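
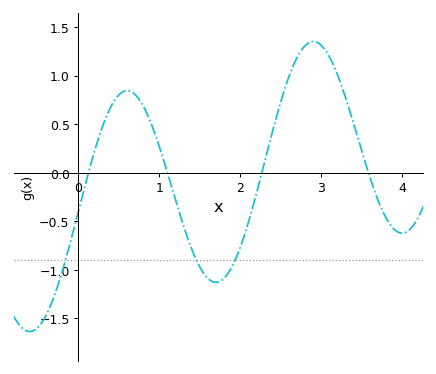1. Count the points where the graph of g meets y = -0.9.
3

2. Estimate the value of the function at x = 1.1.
0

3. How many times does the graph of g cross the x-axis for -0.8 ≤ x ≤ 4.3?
4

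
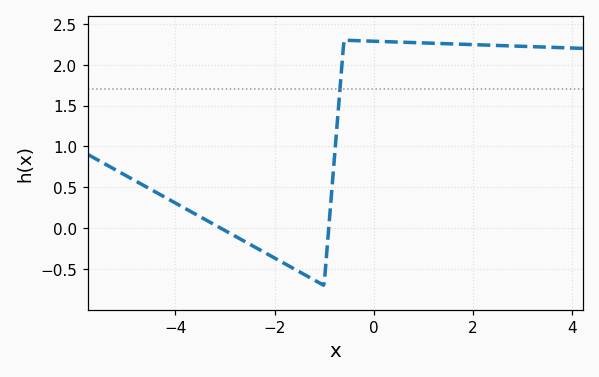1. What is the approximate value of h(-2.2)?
-0.3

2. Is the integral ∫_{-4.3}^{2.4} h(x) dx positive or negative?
positive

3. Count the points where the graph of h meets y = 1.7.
1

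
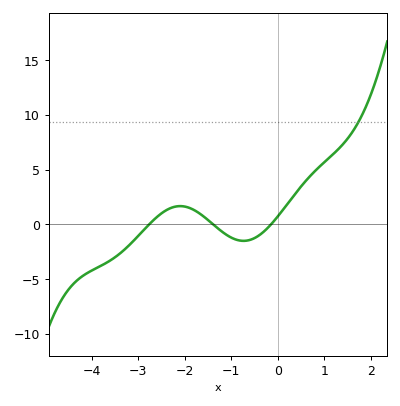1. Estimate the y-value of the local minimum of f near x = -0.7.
-1.5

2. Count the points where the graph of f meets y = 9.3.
1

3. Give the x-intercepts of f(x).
-2.8, -1.4, -0.1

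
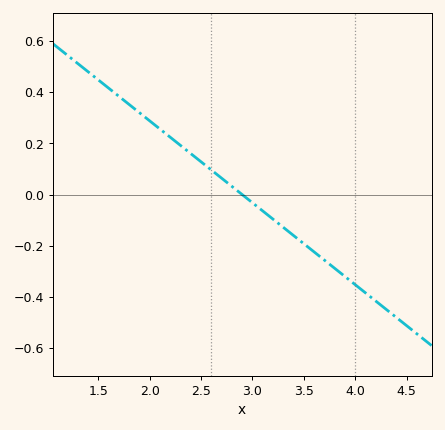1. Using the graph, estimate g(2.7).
0.06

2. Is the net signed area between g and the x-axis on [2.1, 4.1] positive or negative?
negative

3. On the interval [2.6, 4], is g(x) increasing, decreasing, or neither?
decreasing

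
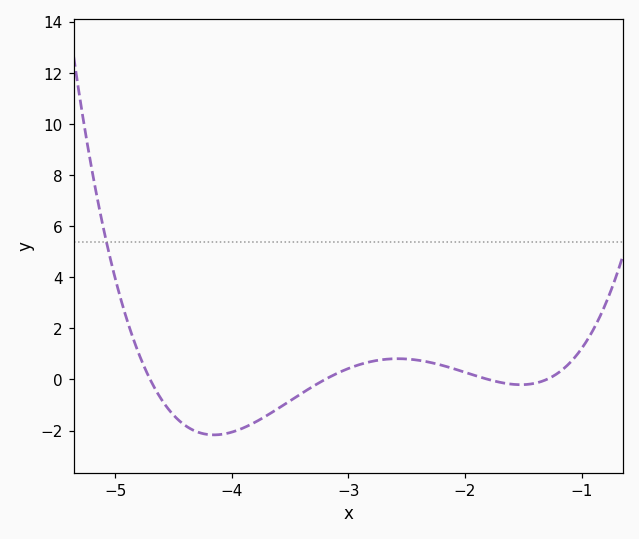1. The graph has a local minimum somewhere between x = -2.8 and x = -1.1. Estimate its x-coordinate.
-1.52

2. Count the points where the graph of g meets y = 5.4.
1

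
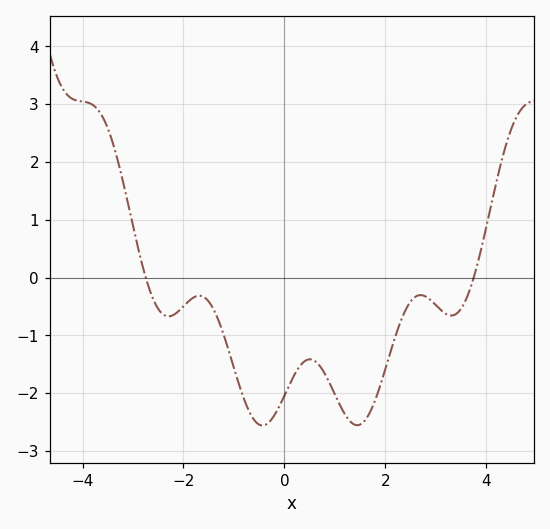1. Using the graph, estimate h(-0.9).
-1.8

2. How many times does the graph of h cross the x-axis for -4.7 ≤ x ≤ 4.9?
2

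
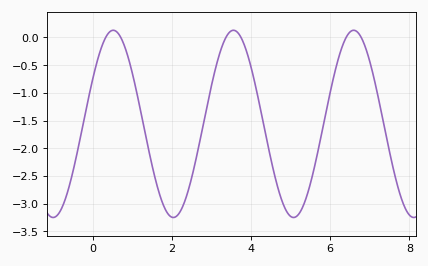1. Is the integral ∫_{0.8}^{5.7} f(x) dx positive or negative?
negative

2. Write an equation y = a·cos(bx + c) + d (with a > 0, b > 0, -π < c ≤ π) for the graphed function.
y = 1.69cos(2.1x - 1.1) - 1.56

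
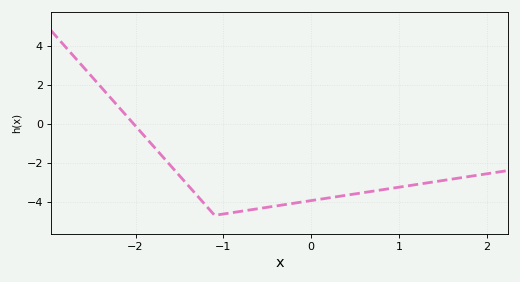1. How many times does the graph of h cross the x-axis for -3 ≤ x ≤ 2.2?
1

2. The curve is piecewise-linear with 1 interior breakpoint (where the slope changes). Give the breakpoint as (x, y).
(-1.1, -4.7)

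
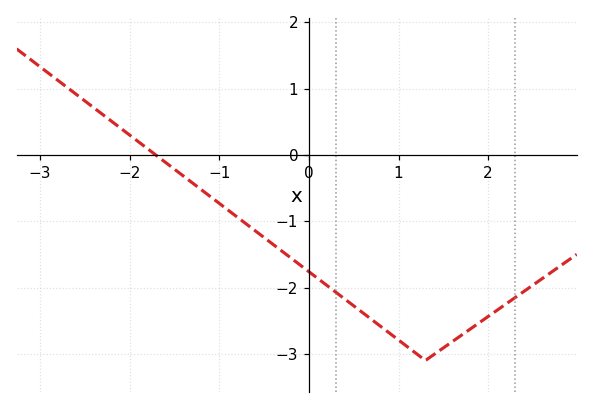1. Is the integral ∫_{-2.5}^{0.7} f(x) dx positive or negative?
negative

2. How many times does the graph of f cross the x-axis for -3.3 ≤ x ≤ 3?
1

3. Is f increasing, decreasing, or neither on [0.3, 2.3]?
neither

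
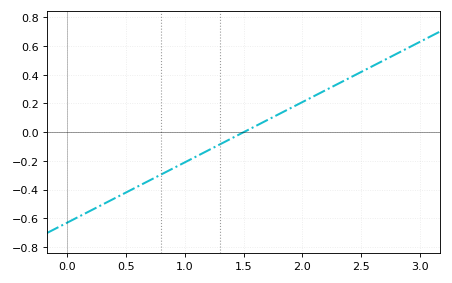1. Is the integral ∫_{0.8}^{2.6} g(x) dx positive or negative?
positive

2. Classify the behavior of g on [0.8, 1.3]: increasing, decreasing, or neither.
increasing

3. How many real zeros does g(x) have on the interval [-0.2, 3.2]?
1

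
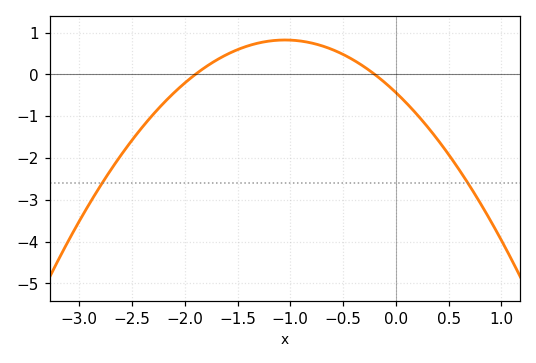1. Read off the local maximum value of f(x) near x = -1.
0.824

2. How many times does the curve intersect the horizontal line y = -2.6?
2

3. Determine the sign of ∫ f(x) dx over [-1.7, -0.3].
positive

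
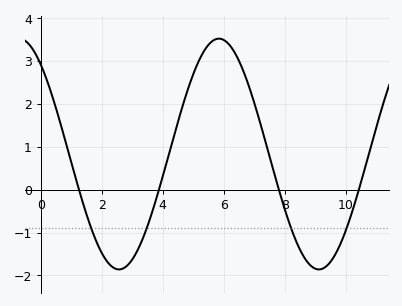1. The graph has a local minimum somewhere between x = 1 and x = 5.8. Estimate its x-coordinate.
2.6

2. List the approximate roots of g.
1.2, 3.8, 7.8, 10.4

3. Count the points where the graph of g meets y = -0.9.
4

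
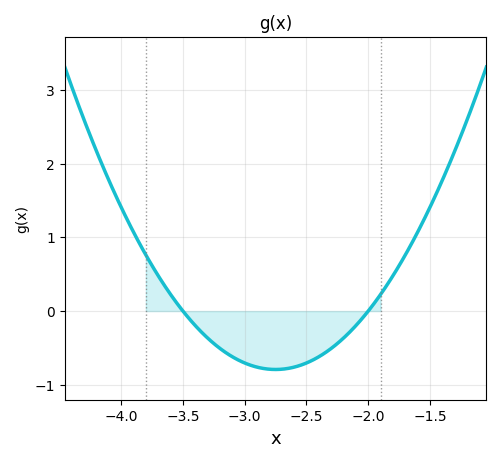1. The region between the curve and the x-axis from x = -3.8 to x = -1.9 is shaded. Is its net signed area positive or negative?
negative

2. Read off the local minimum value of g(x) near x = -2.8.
-0.8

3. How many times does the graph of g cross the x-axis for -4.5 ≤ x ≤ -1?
2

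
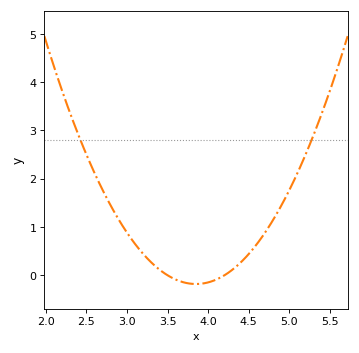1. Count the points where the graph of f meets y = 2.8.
2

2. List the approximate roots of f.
3.5, 4.2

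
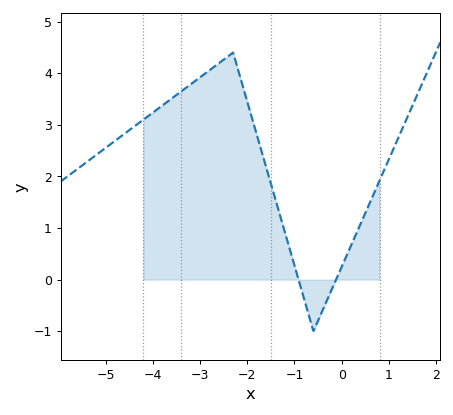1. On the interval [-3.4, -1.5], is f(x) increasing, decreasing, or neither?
neither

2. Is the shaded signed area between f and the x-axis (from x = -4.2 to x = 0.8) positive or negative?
positive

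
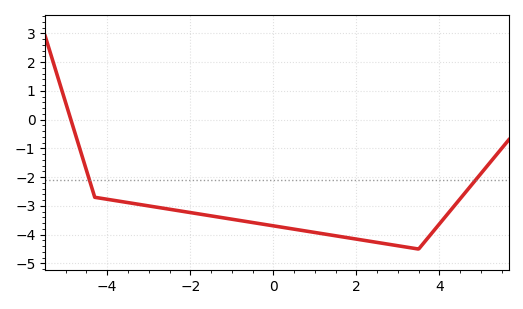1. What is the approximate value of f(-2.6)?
-3.1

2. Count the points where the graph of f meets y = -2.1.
2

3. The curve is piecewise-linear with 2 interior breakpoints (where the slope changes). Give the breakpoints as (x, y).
(-4.3, -2.7); (3.5, -4.5)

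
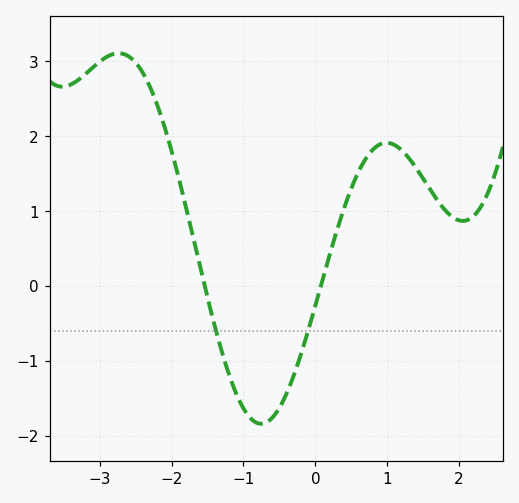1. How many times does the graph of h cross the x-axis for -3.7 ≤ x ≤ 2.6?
2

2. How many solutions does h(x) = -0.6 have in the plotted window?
2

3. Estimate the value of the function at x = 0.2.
0.42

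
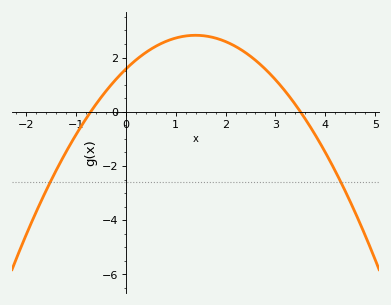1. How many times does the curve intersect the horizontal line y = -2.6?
2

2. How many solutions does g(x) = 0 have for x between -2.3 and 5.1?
2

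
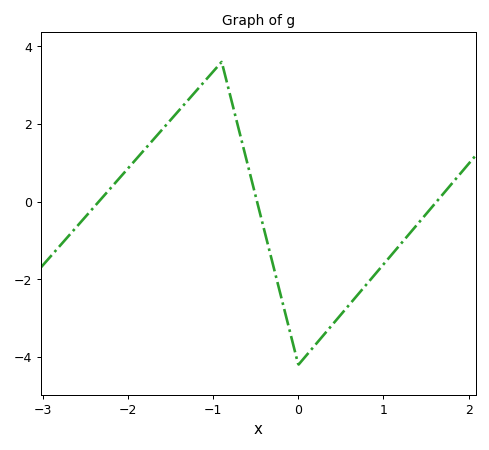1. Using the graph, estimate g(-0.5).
0.2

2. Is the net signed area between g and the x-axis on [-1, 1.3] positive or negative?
negative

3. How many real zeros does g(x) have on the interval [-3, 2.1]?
3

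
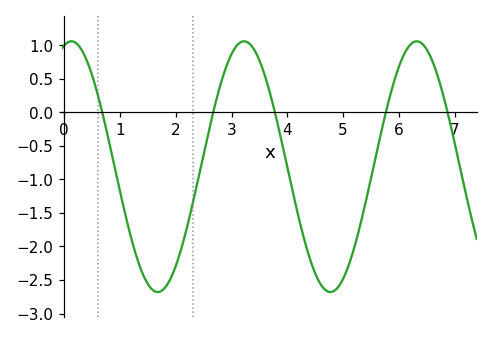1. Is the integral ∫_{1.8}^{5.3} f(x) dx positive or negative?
negative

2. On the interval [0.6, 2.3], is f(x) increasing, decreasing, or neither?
neither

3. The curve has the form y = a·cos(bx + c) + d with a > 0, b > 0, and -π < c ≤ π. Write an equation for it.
y = 1.87cos(2x - 0.26) - 0.81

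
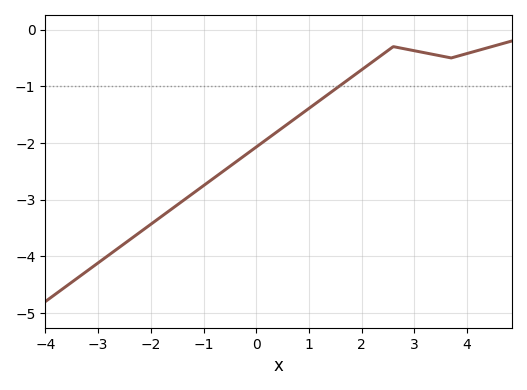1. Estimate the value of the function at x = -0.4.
-2.3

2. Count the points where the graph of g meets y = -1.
1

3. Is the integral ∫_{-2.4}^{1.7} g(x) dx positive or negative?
negative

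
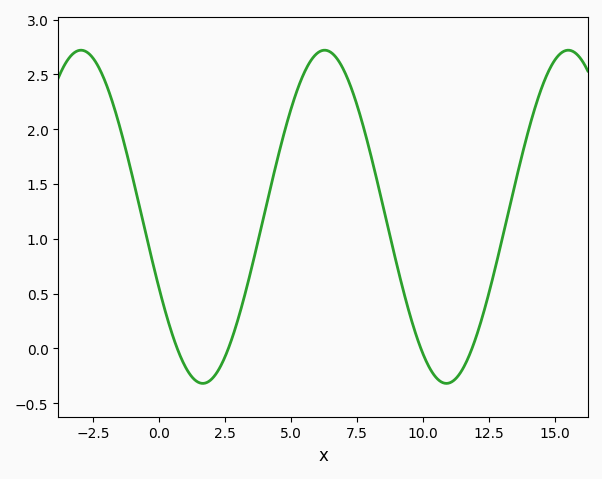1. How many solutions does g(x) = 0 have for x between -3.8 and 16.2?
4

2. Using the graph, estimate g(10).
-0.05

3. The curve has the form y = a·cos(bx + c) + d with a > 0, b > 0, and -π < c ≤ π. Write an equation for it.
y = 1.52cos(0.68x + 2) + 1.2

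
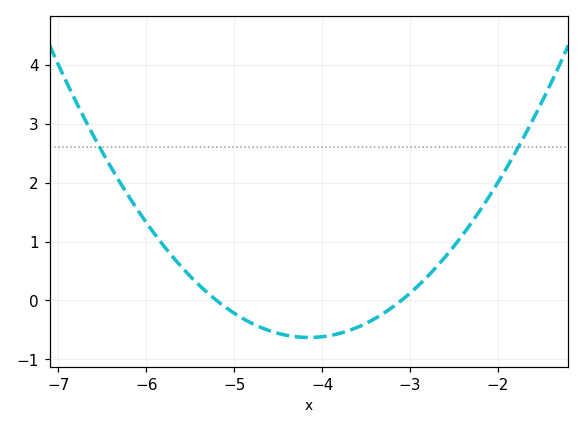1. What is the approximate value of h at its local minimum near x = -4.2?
-0.6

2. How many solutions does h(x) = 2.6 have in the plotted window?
2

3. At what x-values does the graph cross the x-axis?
-5.2, -3.1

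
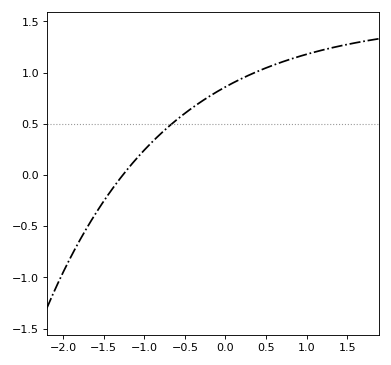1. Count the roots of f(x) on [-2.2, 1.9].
1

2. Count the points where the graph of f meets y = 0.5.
1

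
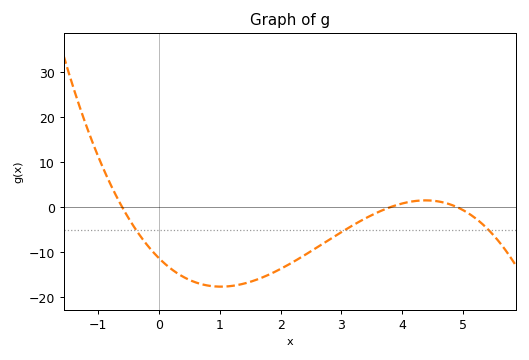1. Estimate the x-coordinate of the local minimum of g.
1.02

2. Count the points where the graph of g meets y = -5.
3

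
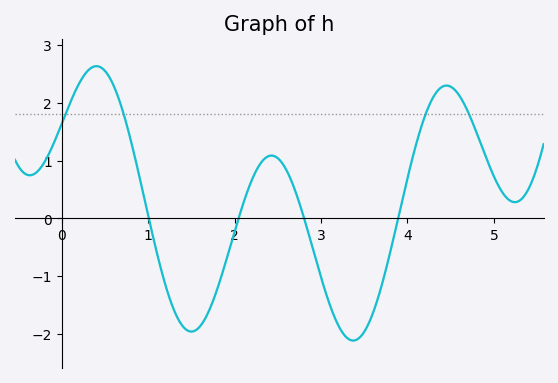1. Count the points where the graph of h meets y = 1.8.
4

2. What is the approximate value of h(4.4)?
2.28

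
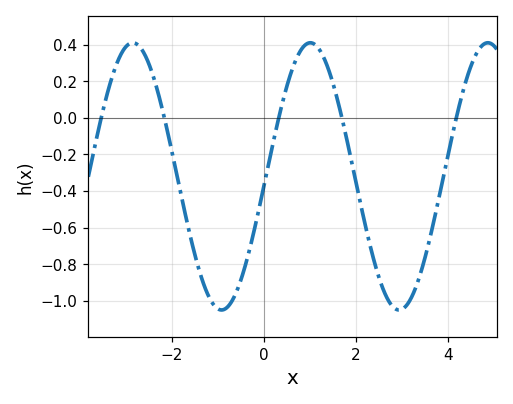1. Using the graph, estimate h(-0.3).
-0.7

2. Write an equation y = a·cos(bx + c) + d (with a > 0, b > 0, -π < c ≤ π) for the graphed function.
y = 0.73cos(1.6x - 1.6) - 0.32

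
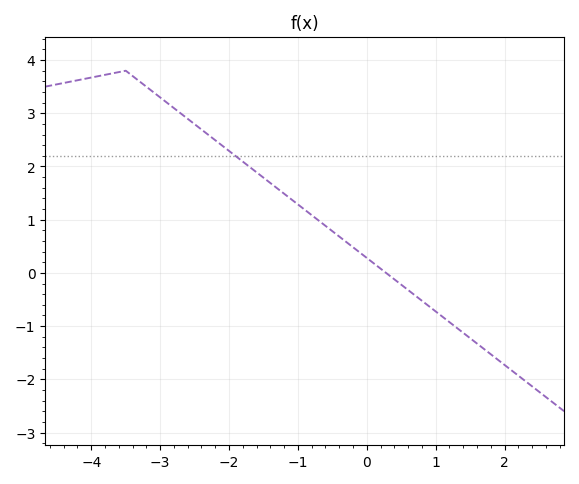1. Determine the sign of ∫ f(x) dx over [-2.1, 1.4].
positive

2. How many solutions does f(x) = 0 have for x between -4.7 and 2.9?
1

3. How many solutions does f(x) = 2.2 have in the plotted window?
1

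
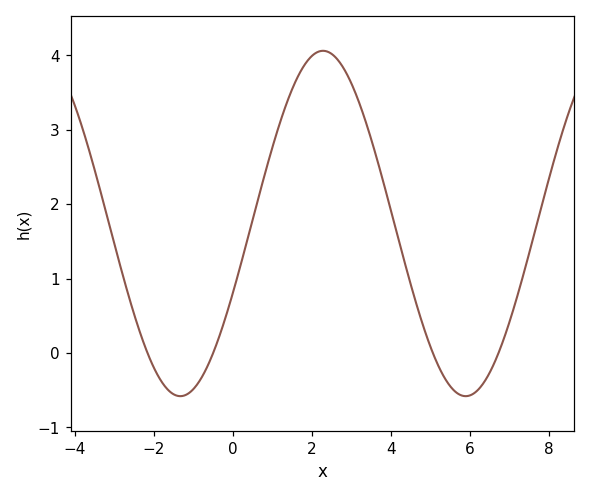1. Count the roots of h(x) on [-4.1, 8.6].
4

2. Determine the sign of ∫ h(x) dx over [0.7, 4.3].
positive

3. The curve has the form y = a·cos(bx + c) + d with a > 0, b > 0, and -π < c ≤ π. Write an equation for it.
y = 2.32cos(0.87x - 1.98) + 1.74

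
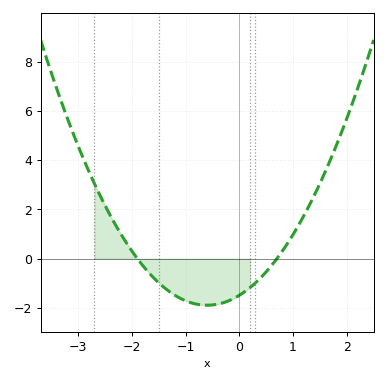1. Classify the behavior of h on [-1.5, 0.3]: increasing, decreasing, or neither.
neither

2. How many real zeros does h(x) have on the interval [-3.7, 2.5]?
2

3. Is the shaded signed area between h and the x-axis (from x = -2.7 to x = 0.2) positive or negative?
negative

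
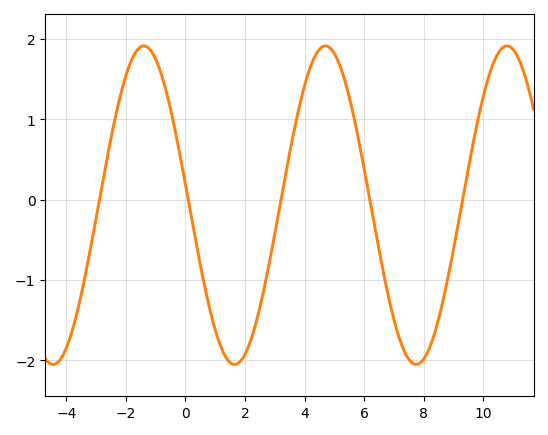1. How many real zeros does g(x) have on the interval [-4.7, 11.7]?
5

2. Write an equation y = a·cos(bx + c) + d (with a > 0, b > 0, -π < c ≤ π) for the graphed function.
y = 1.98cos(1x + 1.4) - 0.07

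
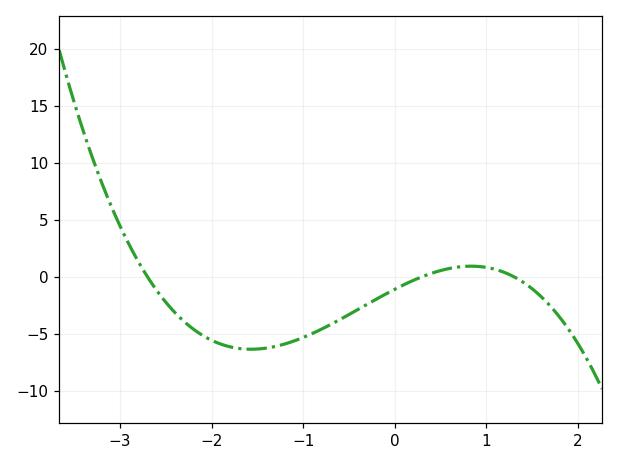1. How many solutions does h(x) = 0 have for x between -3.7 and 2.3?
3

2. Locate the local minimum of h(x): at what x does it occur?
-1.6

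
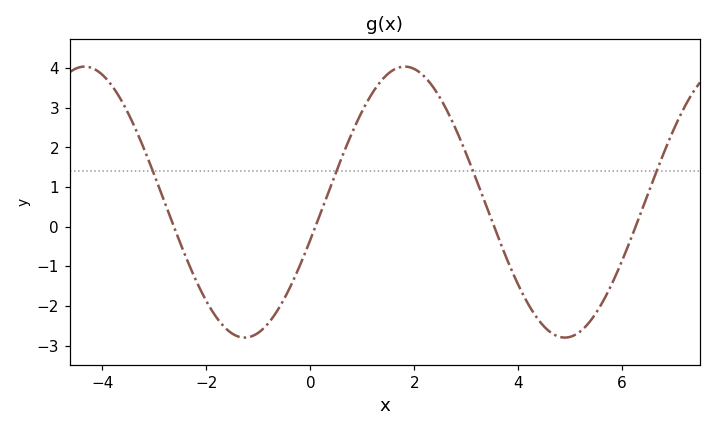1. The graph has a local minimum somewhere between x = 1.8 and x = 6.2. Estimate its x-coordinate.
4.8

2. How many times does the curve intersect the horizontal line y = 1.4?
4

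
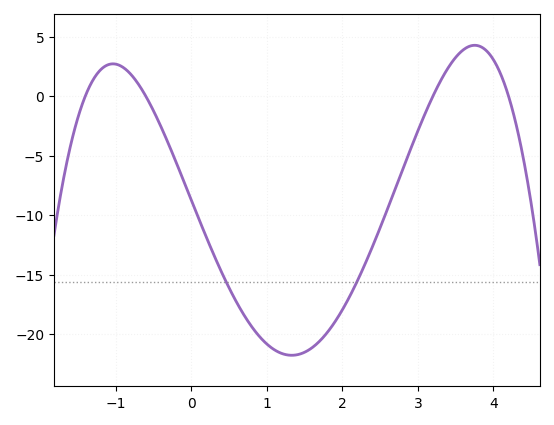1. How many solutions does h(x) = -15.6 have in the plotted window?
2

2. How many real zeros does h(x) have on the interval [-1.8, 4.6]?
4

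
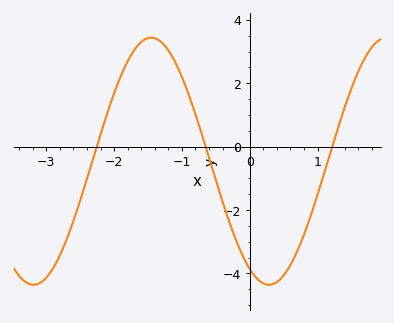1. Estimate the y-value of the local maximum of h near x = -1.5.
3.4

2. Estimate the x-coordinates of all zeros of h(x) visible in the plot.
-2.3, -0.7, 1.2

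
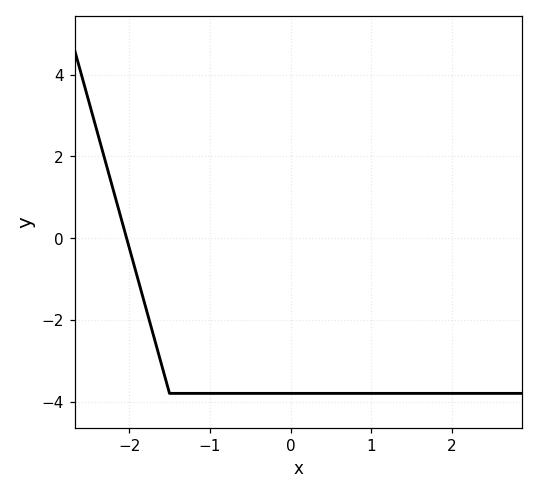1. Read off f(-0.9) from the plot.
-3.8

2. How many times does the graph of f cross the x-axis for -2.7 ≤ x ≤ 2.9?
1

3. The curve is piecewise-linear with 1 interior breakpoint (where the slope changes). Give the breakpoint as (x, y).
(-1.5, -3.8)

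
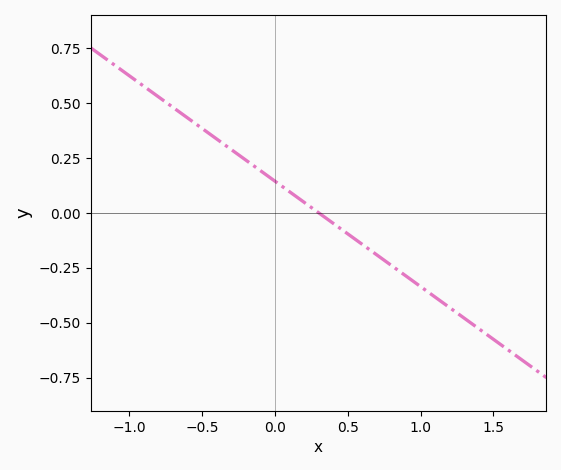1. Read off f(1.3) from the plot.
-0.48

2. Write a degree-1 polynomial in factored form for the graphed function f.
y = -0.48(x - 0.3)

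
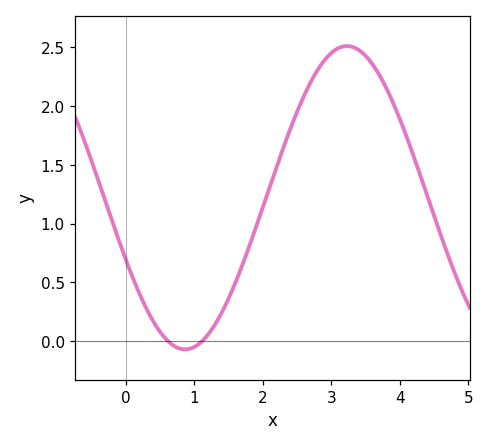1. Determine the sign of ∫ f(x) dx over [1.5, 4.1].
positive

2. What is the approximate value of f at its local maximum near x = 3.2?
2.51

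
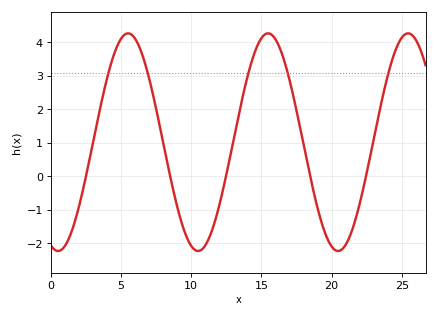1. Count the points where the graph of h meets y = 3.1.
5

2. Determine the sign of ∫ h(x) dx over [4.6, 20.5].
positive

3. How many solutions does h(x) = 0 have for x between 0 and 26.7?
5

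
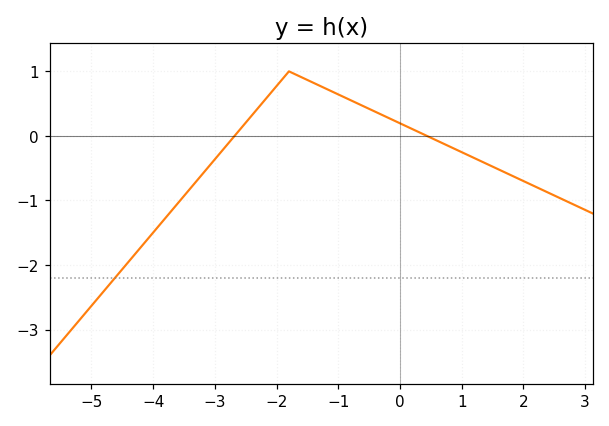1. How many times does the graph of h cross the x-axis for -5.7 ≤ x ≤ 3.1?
2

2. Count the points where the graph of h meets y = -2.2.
1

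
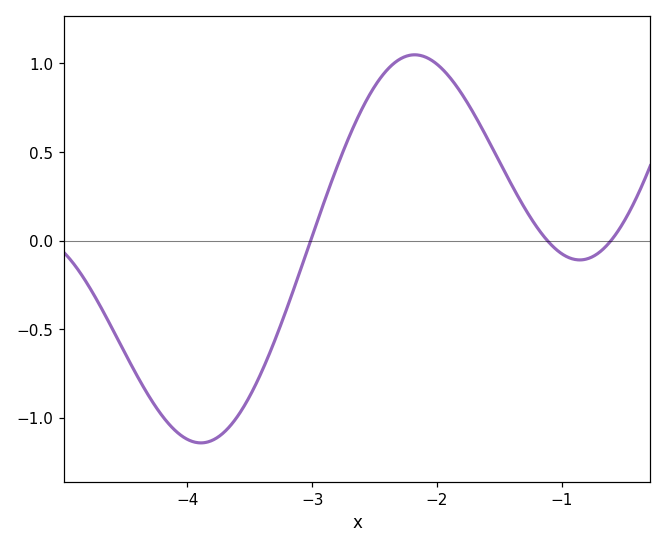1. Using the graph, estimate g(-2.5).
0.85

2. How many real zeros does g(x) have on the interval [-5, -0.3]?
3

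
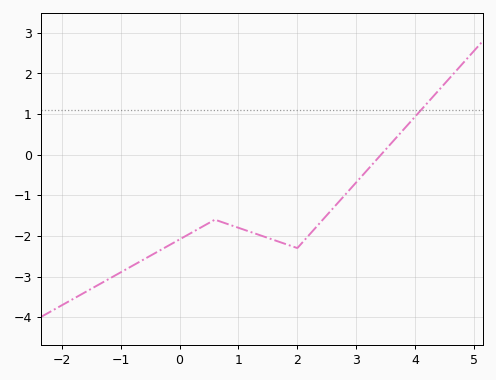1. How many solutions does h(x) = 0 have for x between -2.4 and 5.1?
1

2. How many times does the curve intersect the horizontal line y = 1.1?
1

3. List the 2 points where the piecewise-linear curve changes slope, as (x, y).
(0.6, -1.6); (2, -2.3)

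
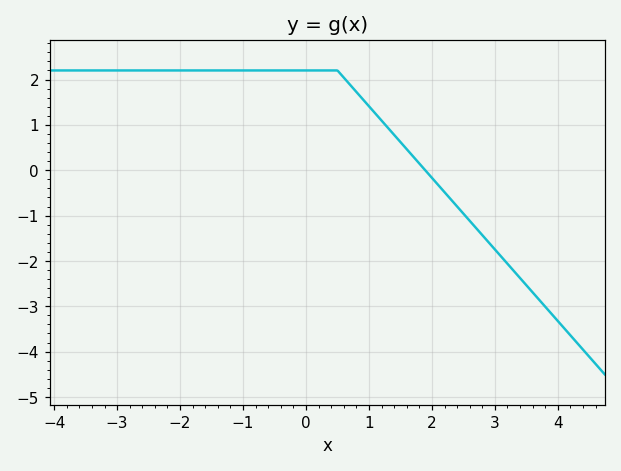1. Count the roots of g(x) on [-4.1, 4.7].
1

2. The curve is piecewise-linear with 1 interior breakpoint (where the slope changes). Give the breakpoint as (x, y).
(0.5, 2.2)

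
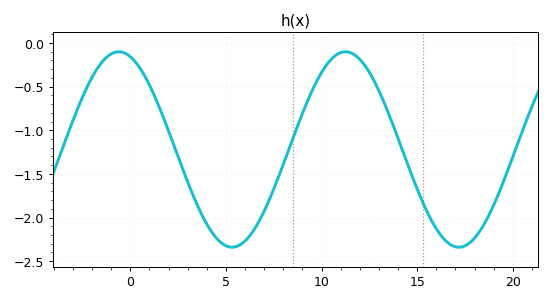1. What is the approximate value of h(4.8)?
-2.3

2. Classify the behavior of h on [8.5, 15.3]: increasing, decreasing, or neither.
neither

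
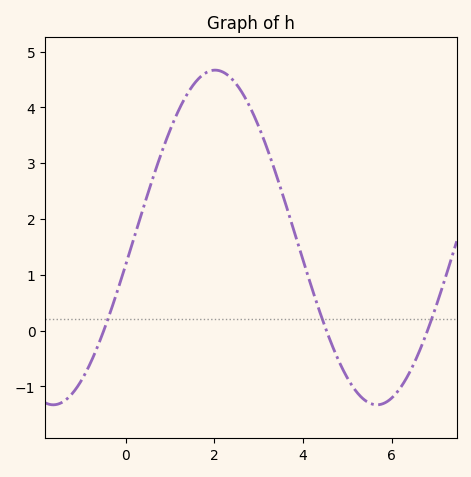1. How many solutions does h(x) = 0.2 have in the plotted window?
3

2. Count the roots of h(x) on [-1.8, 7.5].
3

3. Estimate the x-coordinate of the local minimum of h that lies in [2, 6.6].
5.6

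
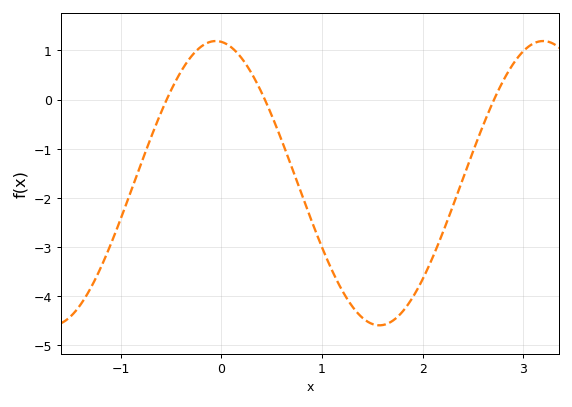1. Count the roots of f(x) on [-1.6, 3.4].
3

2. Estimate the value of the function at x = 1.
-3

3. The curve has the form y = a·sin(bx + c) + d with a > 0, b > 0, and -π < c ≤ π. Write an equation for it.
y = 2.89sin(1.9x + 1.7) - 1.7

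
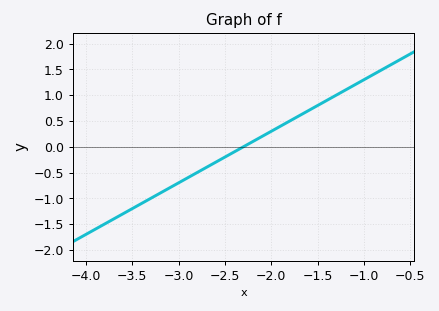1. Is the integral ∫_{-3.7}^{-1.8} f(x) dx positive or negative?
negative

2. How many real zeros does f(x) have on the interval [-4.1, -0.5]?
1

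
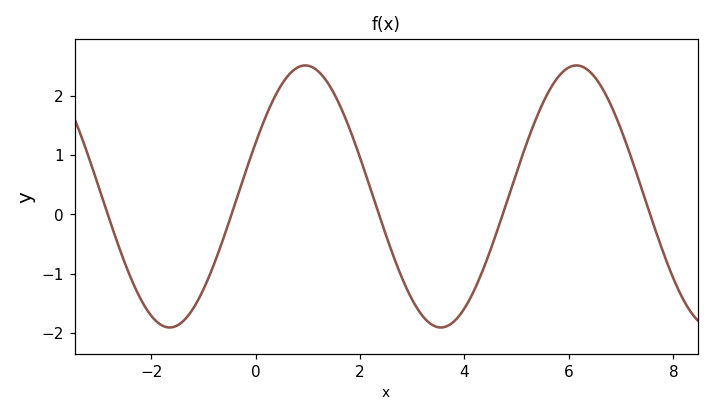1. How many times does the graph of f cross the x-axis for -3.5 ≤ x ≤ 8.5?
5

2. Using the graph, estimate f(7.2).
0.936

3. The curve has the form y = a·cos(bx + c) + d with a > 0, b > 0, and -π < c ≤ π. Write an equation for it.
y = 2.21cos(1.21x - 1.15) + 0.3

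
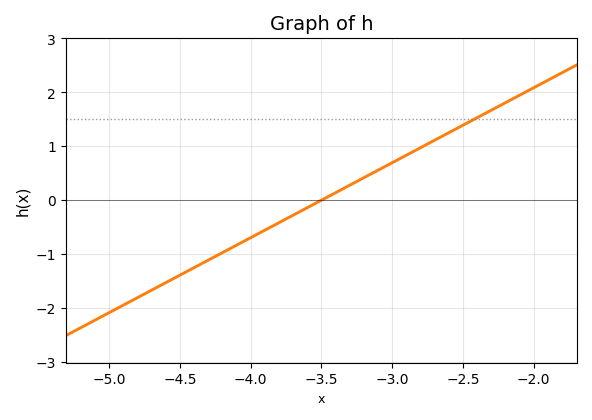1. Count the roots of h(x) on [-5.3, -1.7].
1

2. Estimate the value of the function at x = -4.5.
-1.4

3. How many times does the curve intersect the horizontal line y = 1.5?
1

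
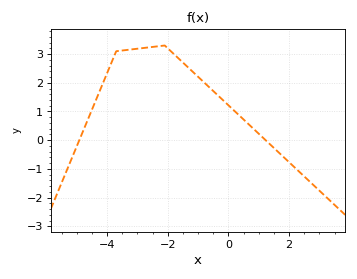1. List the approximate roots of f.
-5, 1.2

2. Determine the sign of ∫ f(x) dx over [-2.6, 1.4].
positive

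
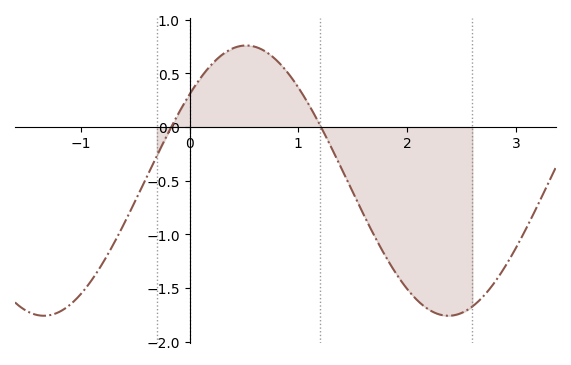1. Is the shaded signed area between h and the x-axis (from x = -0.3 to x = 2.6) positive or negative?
negative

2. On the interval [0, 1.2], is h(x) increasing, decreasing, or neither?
neither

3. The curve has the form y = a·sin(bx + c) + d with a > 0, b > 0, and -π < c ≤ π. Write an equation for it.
y = 1.26sin(1.7x + 0.69) - 0.5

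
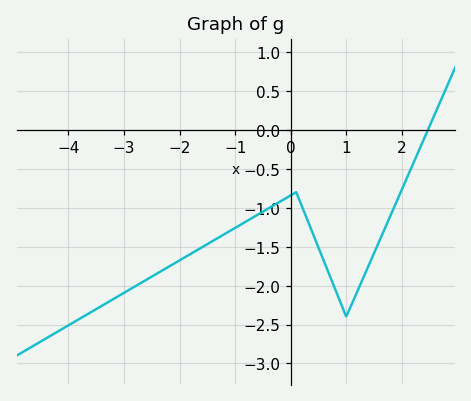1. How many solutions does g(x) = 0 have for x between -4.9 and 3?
1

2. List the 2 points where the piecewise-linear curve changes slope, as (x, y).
(0.1, -0.8); (1, -2.4)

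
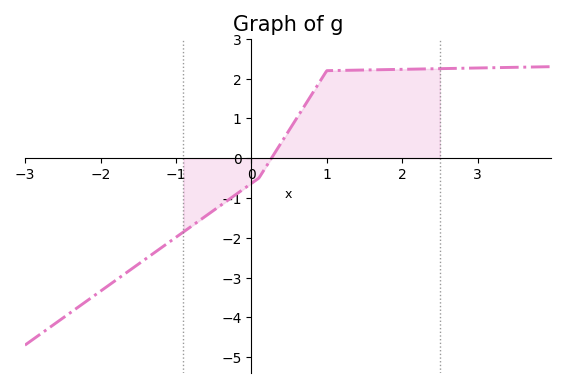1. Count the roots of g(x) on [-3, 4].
1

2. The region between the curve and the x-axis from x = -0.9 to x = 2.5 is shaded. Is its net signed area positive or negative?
positive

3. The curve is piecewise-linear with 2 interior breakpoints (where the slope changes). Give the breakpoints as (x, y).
(0.1, -0.5); (1, 2.2)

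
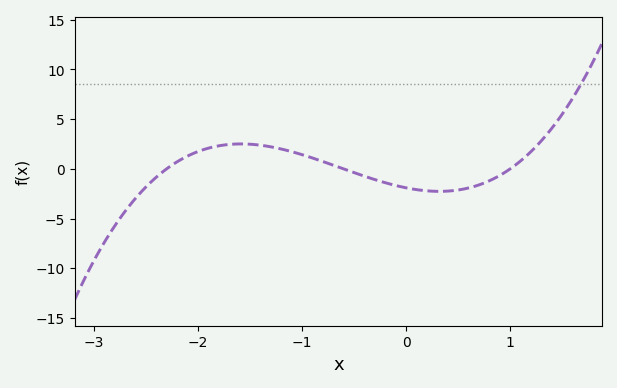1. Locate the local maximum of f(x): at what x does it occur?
-1.59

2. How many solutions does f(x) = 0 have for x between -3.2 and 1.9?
3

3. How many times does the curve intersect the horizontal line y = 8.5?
1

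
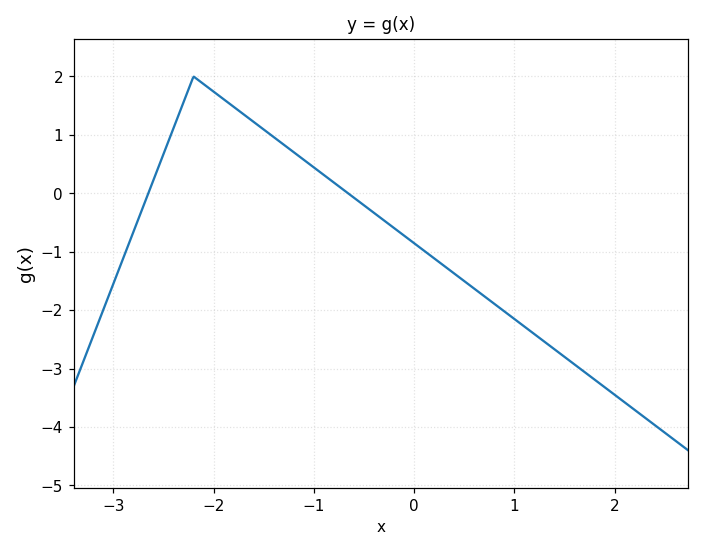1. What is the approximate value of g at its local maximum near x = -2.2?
2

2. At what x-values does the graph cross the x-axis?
-2.65, -0.659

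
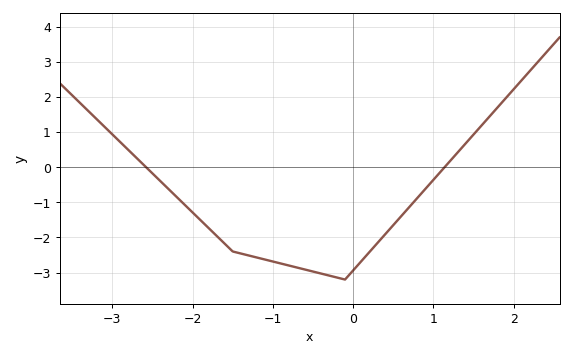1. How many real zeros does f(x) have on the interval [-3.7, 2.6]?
2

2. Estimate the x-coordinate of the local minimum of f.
-0.1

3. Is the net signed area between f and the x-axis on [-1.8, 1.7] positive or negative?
negative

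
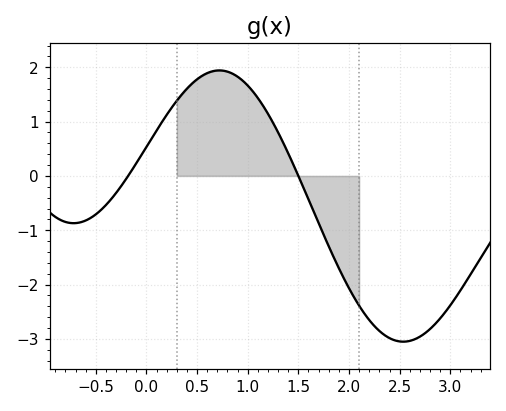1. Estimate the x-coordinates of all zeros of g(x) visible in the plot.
-0.2, 1.5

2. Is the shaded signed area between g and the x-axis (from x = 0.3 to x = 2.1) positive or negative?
positive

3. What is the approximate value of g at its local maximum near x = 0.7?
1.9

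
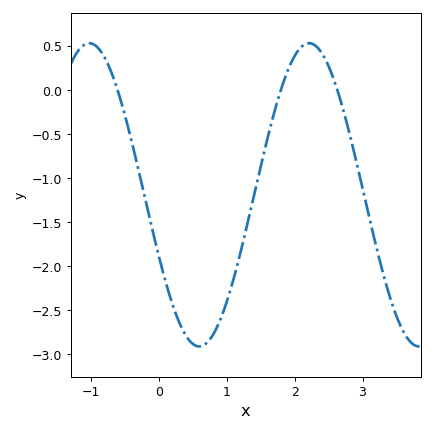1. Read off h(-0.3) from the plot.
-0.9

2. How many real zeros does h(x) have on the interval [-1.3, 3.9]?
3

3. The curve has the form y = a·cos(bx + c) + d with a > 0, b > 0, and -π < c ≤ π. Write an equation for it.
y = 1.72cos(1.9x + 2) - 1.19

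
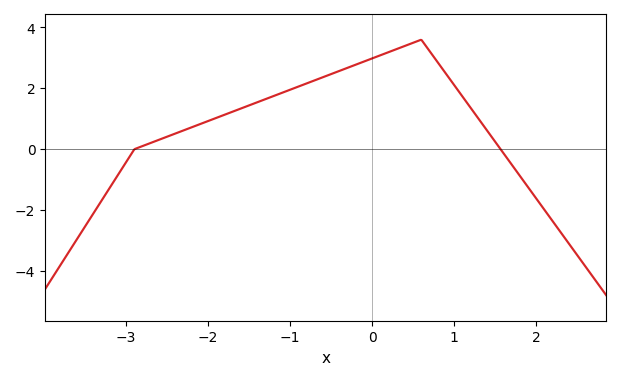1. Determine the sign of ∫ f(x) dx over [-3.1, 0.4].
positive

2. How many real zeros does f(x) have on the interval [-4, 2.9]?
2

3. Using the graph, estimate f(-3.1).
-0.845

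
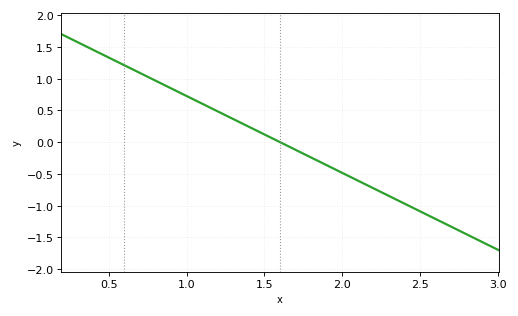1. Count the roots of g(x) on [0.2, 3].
1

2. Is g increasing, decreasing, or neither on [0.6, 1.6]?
decreasing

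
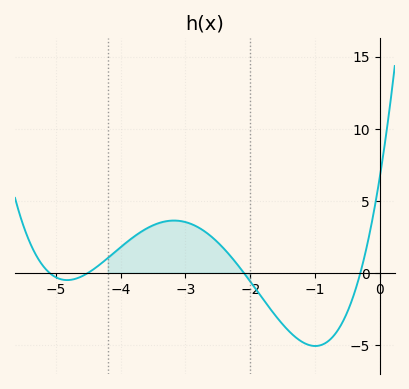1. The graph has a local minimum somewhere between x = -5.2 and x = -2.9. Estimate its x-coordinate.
-4.8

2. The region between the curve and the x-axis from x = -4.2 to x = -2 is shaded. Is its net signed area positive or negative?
positive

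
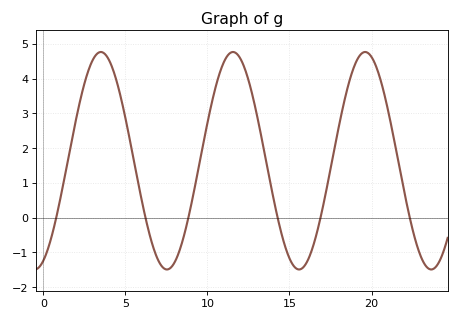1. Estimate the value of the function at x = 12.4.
4.1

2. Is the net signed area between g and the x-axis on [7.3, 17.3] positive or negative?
positive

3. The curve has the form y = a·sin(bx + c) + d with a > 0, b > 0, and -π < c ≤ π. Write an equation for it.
y = 3.13sin(0.78x - 1.2) + 1.64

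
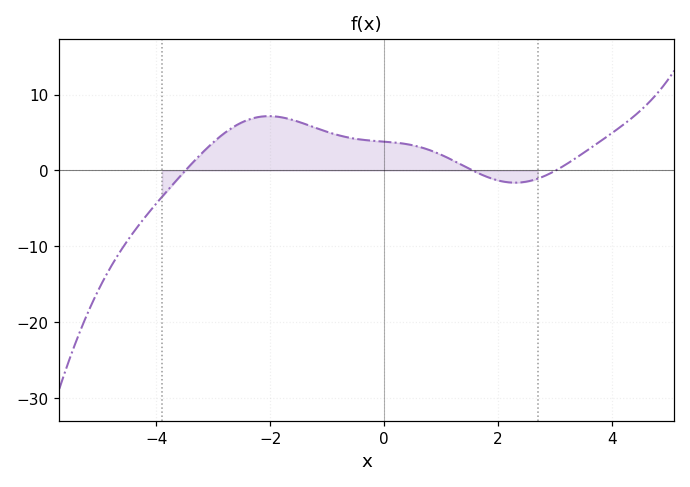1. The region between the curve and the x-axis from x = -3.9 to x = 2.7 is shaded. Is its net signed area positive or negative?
positive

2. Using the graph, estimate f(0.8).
2.68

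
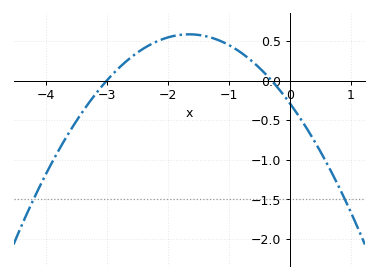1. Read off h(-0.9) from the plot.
0.4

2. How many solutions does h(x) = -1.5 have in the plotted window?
2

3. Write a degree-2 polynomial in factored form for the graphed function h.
y = -0.32(x + 3)(x + 0.3)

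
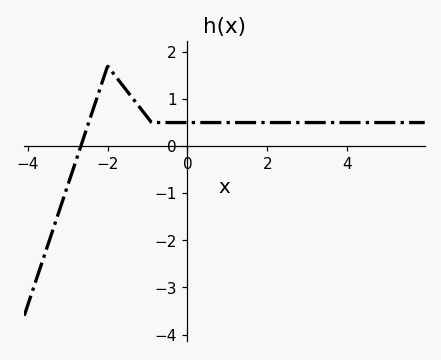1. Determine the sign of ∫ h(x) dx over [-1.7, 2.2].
positive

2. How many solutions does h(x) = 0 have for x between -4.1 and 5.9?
1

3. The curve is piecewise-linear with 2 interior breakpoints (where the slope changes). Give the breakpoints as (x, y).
(-2, 1.7); (-0.9, 0.5)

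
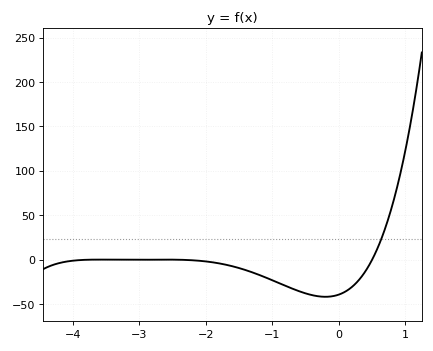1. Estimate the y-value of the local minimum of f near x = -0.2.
-40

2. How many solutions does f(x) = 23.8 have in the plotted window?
1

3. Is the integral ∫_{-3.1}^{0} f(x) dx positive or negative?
negative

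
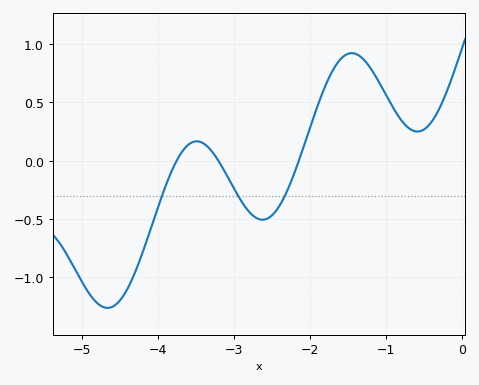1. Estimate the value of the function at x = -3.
-0.25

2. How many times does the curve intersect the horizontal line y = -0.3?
3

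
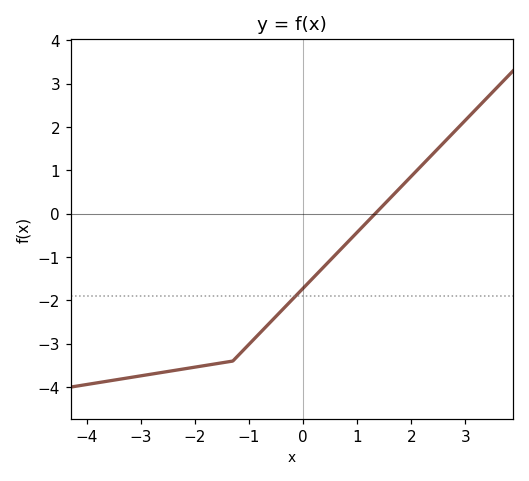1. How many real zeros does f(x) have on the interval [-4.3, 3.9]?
1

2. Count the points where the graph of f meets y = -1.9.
1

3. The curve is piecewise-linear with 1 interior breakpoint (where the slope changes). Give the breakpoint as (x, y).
(-1.3, -3.4)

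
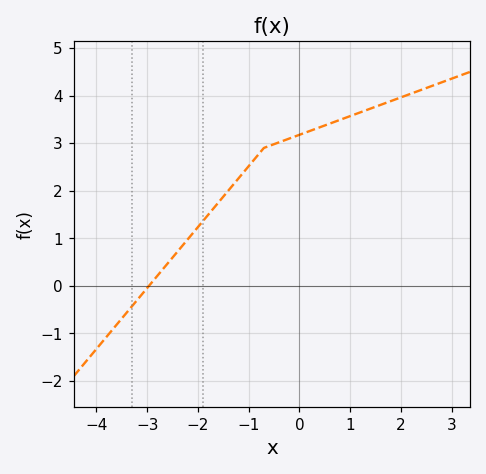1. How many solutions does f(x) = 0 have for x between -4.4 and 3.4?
1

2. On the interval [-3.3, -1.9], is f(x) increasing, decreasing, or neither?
increasing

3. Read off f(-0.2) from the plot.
3.1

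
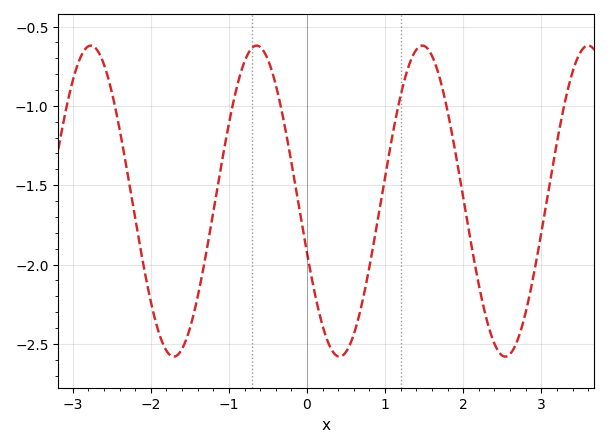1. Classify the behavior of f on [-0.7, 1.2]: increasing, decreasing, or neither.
neither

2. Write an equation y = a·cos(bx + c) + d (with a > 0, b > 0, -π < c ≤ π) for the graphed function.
y = 0.98cos(3x + 1.9) - 1.6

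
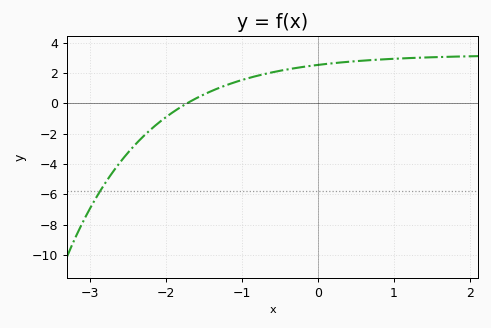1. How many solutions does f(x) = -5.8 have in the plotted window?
1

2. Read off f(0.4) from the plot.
2.8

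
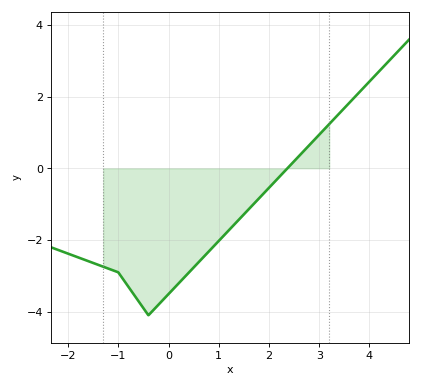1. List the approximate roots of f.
2.37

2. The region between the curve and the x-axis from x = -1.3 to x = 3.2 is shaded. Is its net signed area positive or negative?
negative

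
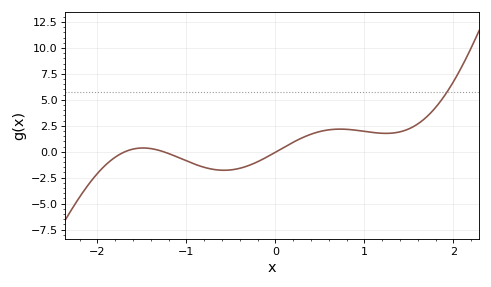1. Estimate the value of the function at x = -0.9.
-1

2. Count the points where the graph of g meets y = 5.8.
1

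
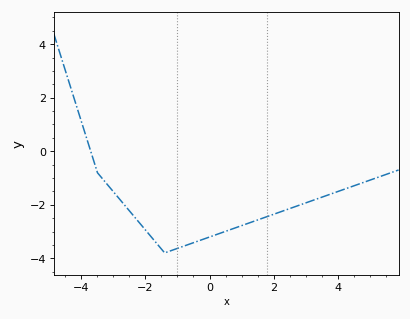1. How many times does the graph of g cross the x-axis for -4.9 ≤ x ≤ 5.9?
1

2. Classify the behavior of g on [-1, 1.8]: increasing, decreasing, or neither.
increasing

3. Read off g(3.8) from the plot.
-1.6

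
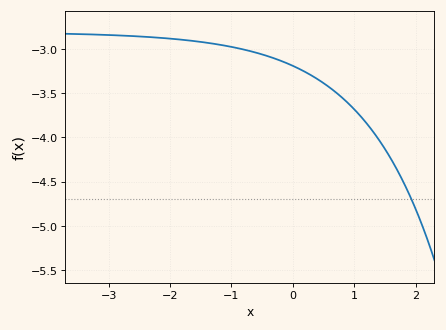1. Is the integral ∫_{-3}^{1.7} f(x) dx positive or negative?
negative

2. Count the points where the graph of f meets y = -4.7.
1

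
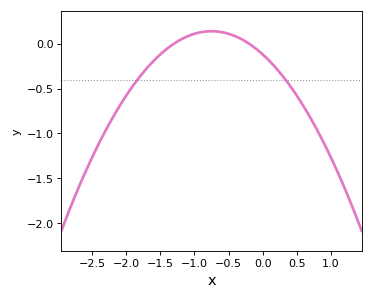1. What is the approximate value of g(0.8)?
-0.966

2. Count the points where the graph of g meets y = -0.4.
2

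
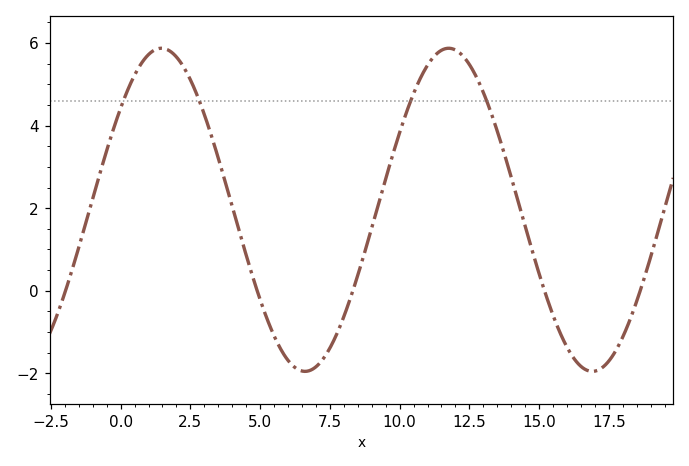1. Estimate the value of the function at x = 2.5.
5.2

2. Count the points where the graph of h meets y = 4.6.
4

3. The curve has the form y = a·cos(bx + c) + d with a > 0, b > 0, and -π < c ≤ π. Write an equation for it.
y = 3.91cos(0.61x - 0.89) + 1.96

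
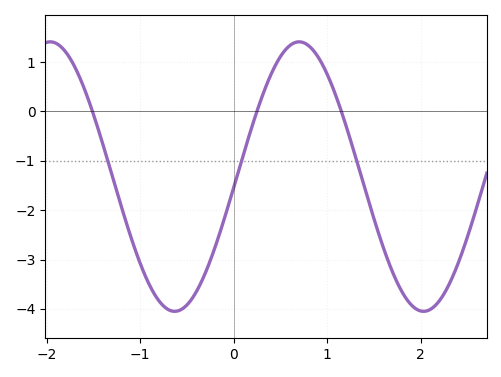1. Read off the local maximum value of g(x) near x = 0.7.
1.41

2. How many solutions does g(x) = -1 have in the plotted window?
3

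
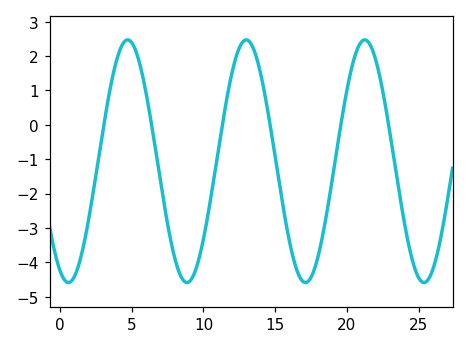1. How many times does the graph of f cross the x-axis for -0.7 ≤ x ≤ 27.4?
6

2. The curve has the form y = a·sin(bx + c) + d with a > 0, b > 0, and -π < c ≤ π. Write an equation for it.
y = 3.53sin(0.76x - 2.01) - 1.06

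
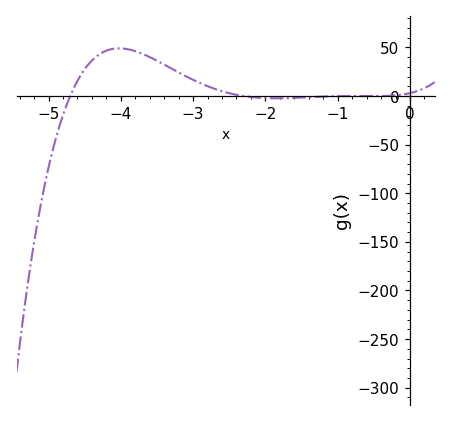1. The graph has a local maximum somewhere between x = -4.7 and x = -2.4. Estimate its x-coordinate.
-4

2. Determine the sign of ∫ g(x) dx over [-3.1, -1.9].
positive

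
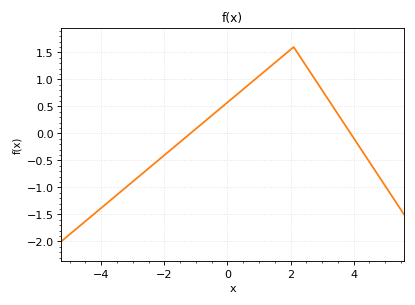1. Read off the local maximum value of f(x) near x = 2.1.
1.6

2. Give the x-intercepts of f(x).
-1.17, 3.9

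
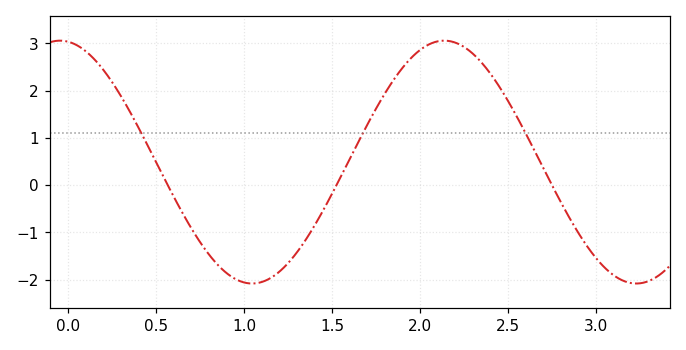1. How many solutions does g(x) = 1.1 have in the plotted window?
3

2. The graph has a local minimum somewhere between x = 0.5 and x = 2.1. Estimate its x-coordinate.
1.05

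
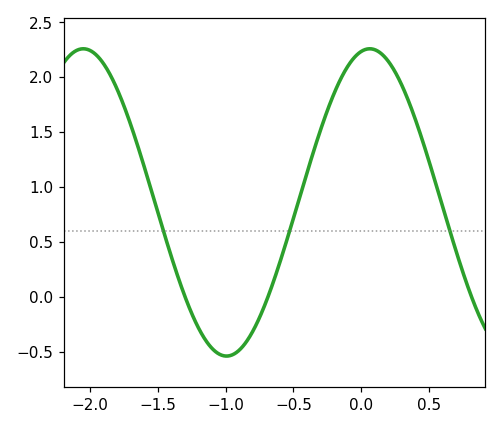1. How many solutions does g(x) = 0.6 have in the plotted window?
3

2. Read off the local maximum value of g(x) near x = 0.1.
2.25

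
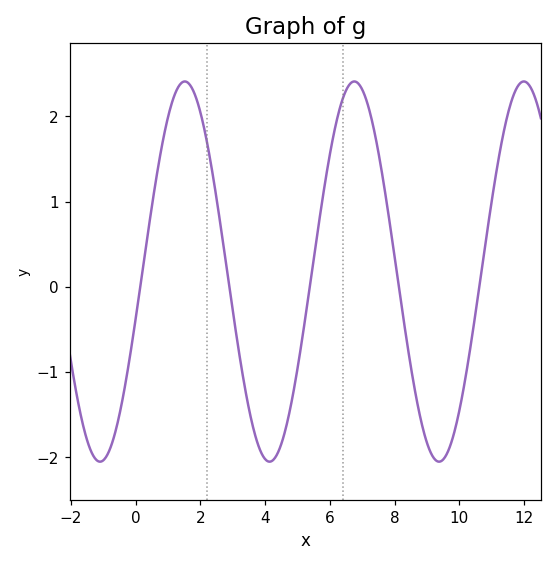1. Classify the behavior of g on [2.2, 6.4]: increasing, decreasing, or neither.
neither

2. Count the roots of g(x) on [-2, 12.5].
5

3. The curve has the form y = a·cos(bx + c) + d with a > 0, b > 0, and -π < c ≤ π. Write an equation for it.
y = 2.23cos(1.2x - 1.8) + 0.18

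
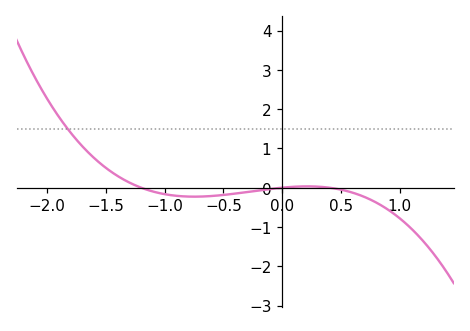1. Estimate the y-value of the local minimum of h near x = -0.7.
-0.229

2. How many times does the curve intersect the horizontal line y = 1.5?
1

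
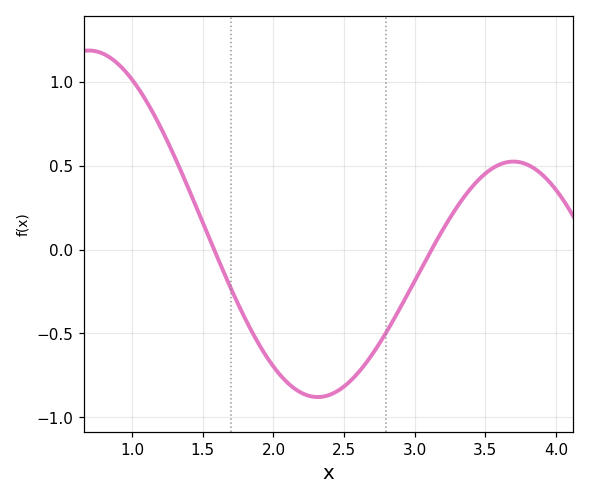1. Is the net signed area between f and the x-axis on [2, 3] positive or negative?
negative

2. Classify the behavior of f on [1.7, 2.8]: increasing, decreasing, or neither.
neither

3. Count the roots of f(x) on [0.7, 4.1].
2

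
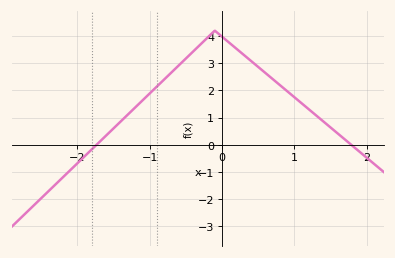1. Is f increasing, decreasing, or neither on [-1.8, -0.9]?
increasing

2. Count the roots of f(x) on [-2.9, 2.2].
2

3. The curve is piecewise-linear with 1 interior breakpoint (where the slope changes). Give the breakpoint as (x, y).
(-0.1, 4.2)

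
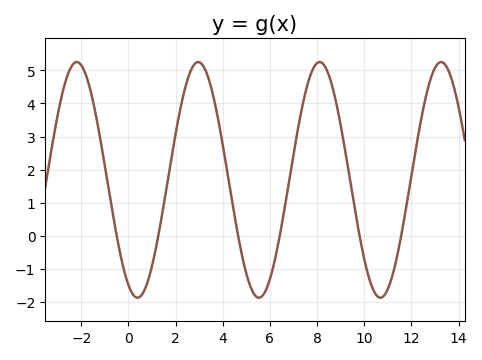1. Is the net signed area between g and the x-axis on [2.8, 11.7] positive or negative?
positive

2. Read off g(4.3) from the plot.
1.46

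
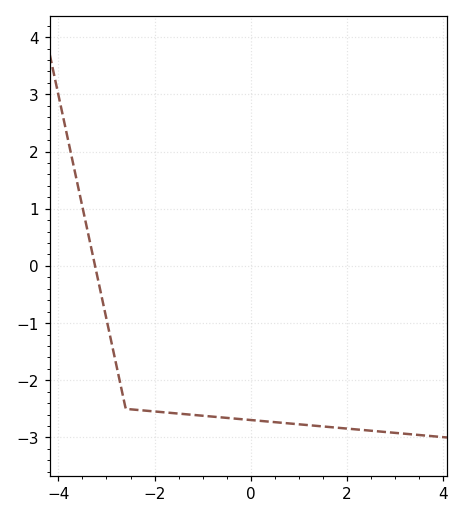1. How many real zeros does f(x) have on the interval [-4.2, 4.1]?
1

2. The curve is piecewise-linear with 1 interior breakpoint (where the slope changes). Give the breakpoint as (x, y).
(-2.6, -2.5)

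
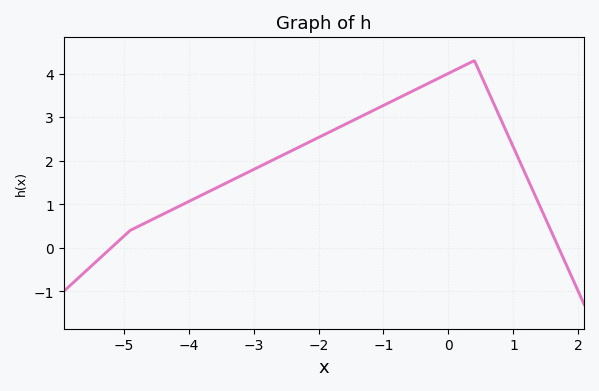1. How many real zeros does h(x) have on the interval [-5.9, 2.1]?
2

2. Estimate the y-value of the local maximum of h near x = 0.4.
4.3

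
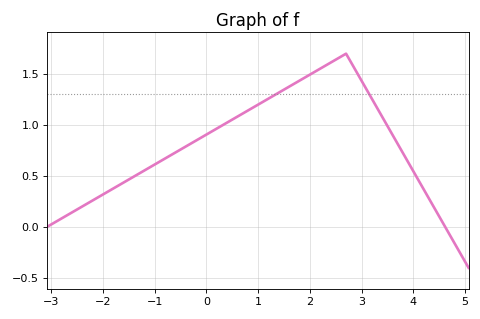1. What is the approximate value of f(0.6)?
1.1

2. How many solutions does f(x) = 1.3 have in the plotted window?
2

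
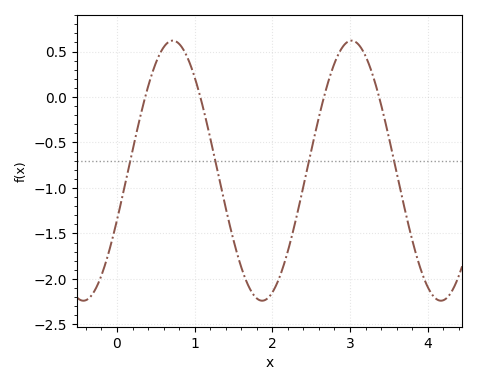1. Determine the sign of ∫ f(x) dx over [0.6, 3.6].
negative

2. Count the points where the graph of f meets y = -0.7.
4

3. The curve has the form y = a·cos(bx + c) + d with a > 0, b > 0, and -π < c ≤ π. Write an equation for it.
y = 1.43cos(2.7x - 2) - 0.81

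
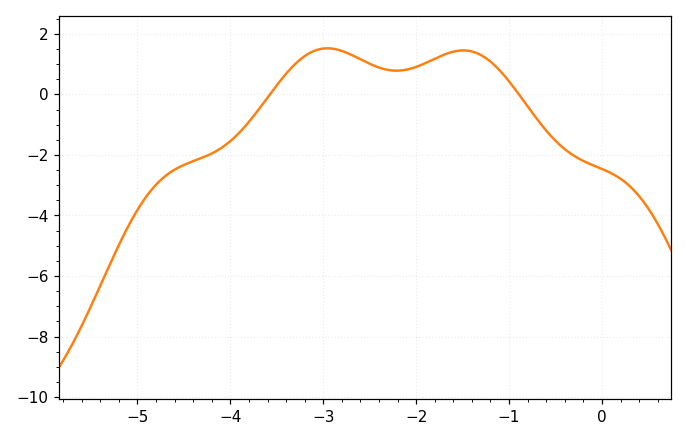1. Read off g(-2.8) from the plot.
1.4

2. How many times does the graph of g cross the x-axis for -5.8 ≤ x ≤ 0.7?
2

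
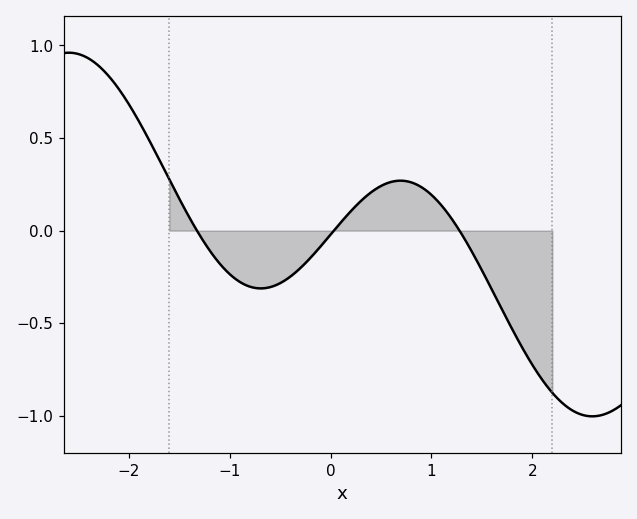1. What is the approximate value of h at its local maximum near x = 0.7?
0.27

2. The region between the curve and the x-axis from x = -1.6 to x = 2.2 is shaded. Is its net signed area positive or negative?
negative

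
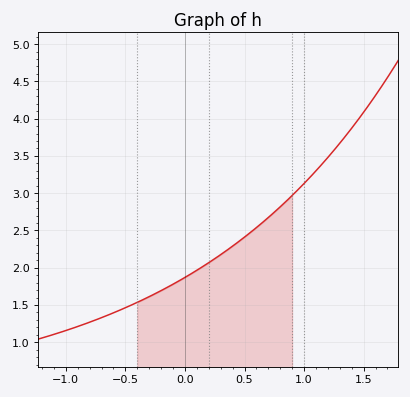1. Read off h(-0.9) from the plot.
1.21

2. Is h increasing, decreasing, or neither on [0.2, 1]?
increasing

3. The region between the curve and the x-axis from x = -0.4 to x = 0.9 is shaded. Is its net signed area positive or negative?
positive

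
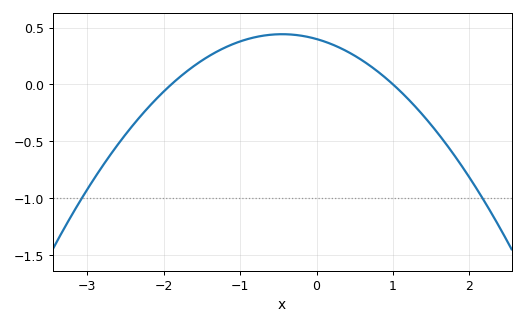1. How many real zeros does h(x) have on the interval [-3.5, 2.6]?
2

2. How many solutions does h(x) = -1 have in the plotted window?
2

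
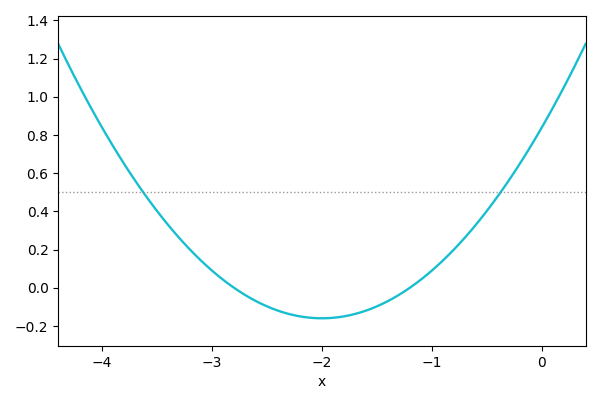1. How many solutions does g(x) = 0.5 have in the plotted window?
2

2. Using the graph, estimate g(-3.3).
0.262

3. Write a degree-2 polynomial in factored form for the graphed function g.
y = 0.25(x + 2.8)(x + 1.2)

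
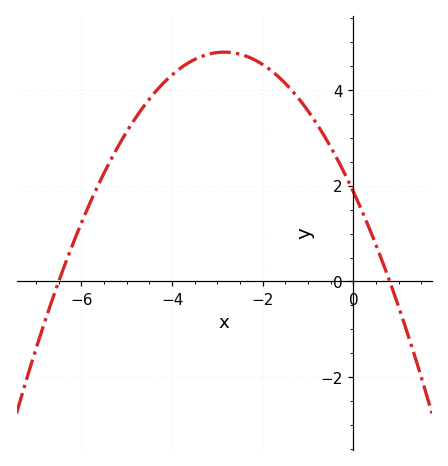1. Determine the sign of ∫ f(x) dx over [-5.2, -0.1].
positive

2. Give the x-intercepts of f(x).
-6.4, 0.8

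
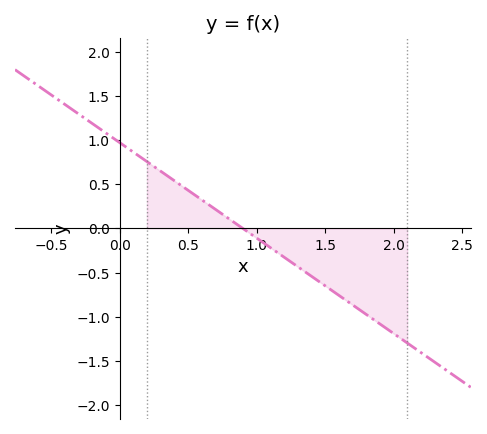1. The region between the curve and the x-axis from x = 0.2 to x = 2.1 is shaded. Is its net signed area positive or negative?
negative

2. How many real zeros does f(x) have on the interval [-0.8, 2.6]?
1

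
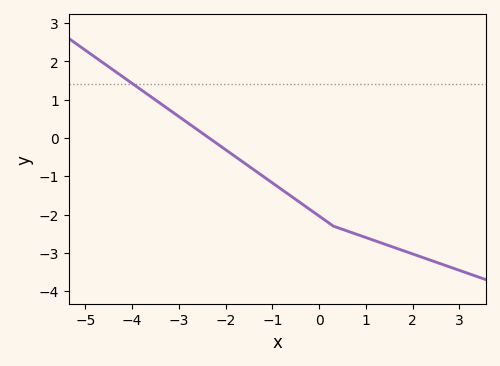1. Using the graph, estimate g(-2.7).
0.3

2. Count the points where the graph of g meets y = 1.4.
1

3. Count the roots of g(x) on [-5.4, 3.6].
1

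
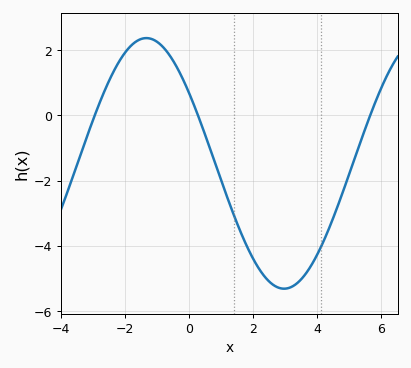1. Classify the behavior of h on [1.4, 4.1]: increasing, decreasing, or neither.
neither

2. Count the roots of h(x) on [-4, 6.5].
3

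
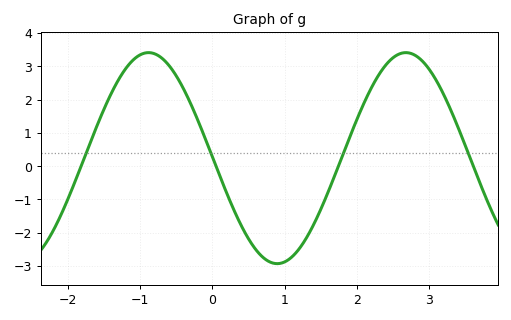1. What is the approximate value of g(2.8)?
3.3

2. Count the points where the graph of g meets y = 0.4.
4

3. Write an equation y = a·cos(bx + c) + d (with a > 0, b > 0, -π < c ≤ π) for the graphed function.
y = 3.17cos(1.8x + 1.6) + 0.24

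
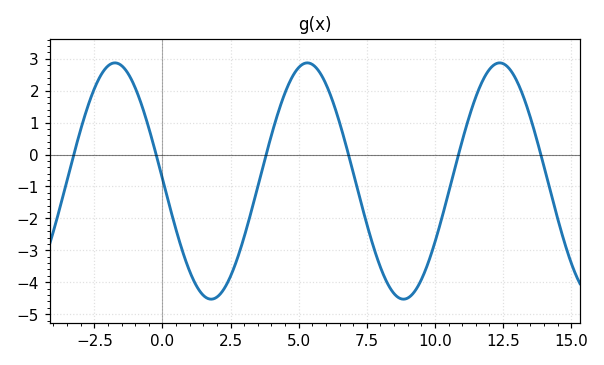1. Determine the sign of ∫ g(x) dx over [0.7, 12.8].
negative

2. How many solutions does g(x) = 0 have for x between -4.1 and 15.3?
6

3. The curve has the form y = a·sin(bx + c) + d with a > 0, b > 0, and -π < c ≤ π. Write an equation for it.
y = 3.7sin(0.89x + 3.1) - 0.83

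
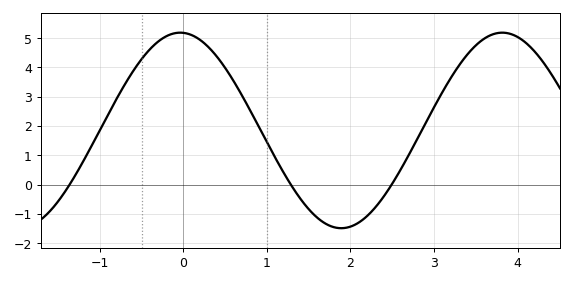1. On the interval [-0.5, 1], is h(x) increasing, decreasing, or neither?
neither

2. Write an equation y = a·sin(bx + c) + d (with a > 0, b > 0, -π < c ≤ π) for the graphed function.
y = 3.34sin(1.63x + 1.63) + 1.85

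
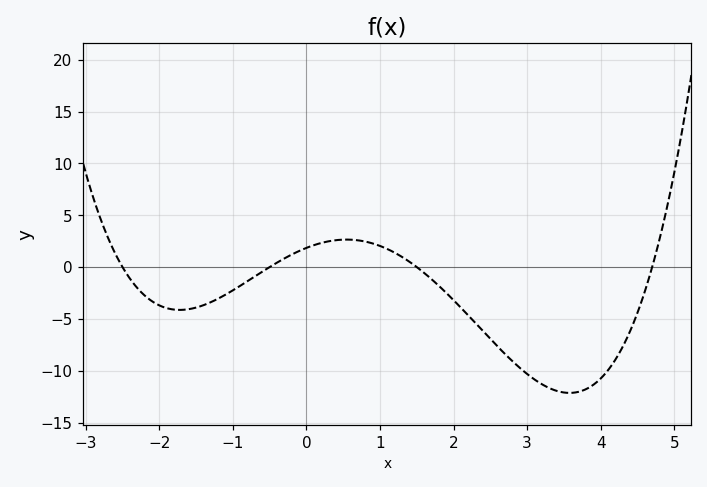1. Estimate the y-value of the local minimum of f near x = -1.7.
-4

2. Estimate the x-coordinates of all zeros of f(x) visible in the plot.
-2.6, -0.6, 1.4, 4.6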